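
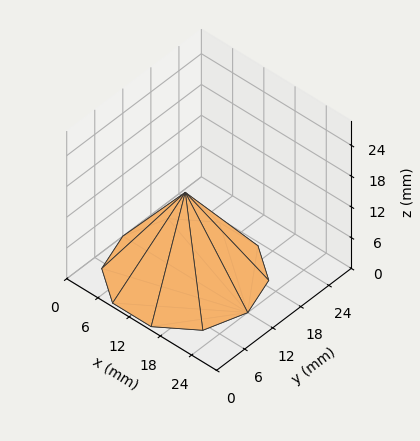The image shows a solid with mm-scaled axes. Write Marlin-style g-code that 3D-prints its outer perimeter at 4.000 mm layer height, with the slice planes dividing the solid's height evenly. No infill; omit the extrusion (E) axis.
Reading the render: the shape is a regular 10-sided pyramid, base circumscribed radius ≈ 12 mm, apex at z ≈ 16 mm (dimensions read to the nearest mm from the axis ticks). For the g-code, the solid's height is divided into equal slices at the stated Δz and each level perimeter traced with G1 moves after a G0 lift.

; perimeter-only toolpath
G21 ; units = mm
G90 ; absolute positioning
G28 ; home
; layer 1
G0 Z4.000
G0 X21.000 Y12.000
G1 X19.281 Y17.290
G1 X14.781 Y20.560
G1 X9.219 Y20.560
G1 X4.719 Y17.290
G1 X3.000 Y12.000
G1 X4.719 Y6.710
G1 X9.219 Y3.440
G1 X14.781 Y3.440
G1 X19.281 Y6.710
G1 X21.000 Y12.000
; layer 2
G0 Z8.000
G0 X18.000 Y12.000
G1 X16.854 Y15.527
G1 X13.854 Y17.706
G1 X10.146 Y17.706
G1 X7.146 Y15.527
G1 X6.000 Y12.000
G1 X7.146 Y8.473
G1 X10.146 Y6.293
G1 X13.854 Y6.293
G1 X16.854 Y8.473
G1 X18.000 Y12.000
; layer 3
G0 Z12.000
G0 X15.000 Y12.000
G1 X14.427 Y13.763
G1 X12.927 Y14.853
G1 X11.073 Y14.853
G1 X9.573 Y13.763
G1 X9.000 Y12.000
G1 X9.573 Y10.237
G1 X11.073 Y9.147
G1 X12.927 Y9.147
G1 X14.427 Y10.237
G1 X15.000 Y12.000
M2 ; end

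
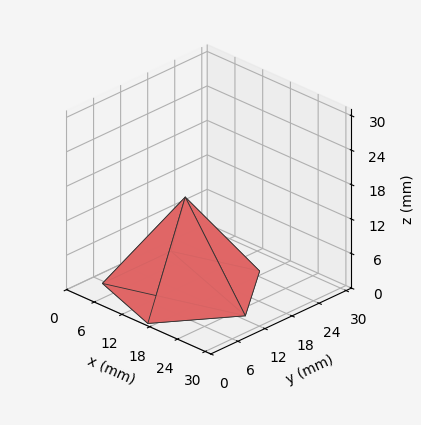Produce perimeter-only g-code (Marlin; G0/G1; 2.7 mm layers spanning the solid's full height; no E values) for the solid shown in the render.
Reading the render: the shape is a regular 5-sided pyramid, base circumscribed radius ≈ 13 mm, apex at z ≈ 16 mm (dimensions read to the nearest mm from the axis ticks). For the g-code, the solid's height is divided into equal slices at the stated Δz and each level perimeter traced with G1 moves after a G0 lift.

; perimeter-only toolpath
G21 ; units = mm
G90 ; absolute positioning
G28 ; home
; layer 1
G0 Z2.7
G0 X23.8 Y13.0
G1 X16.3 Y23.3
G1 X4.2 Y19.3
G1 X4.2 Y6.7
G1 X16.3 Y2.7
G1 X23.8 Y13.0
; layer 2
G0 Z5.3
G0 X21.7 Y13.0
G1 X15.7 Y21.3
G1 X6.0 Y18.1
G1 X6.0 Y7.9
G1 X15.7 Y4.7
G1 X21.7 Y13.0
; layer 3
G0 Z8.0
G0 X19.5 Y13.0
G1 X15.0 Y19.2
G1 X7.8 Y16.8
G1 X7.8 Y9.2
G1 X15.0 Y6.8
G1 X19.5 Y13.0
; layer 4
G0 Z10.7
G0 X17.3 Y13.0
G1 X14.3 Y17.1
G1 X9.5 Y15.5
G1 X9.5 Y10.5
G1 X14.3 Y8.9
G1 X17.3 Y13.0
; layer 5
G0 Z13.3
G0 X15.2 Y13.0
G1 X13.7 Y15.1
G1 X11.2 Y14.3
G1 X11.2 Y11.7
G1 X13.7 Y10.9
G1 X15.2 Y13.0
M2 ; end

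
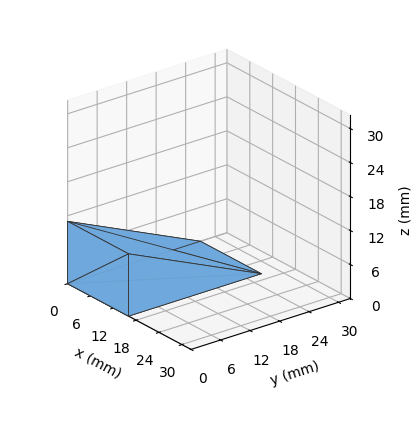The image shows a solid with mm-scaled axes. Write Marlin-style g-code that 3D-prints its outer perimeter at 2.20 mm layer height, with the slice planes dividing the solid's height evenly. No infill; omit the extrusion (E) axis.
Reading the render: the shape is a wedge (ramp): 16 × 27 mm base, rising to 11 mm along the y=0 edge and sloping linearly to z=0 at y=27 (dimensions read to the nearest mm from the axis ticks). For the g-code, the solid's height is divided into equal slices at the stated Δz and each level perimeter traced with G1 moves after a G0 lift.

; perimeter-only toolpath
G21 ; units = mm
G90 ; absolute positioning
G28 ; home
; layer 1
G0 Z2.20
G0 X0.00 Y0.00
G1 X16.00 Y0.00
G1 X16.00 Y21.60
G1 X0.00 Y21.60
G1 X0.00 Y0.00
; layer 2
G0 Z4.40
G0 X0.00 Y0.00
G1 X16.00 Y0.00
G1 X16.00 Y16.20
G1 X0.00 Y16.20
G1 X0.00 Y0.00
; layer 3
G0 Z6.60
G0 X0.00 Y0.00
G1 X16.00 Y0.00
G1 X16.00 Y10.80
G1 X0.00 Y10.80
G1 X0.00 Y0.00
; layer 4
G0 Z8.80
G0 X0.00 Y0.00
G1 X16.00 Y0.00
G1 X16.00 Y5.40
G1 X0.00 Y5.40
G1 X0.00 Y0.00
M2 ; end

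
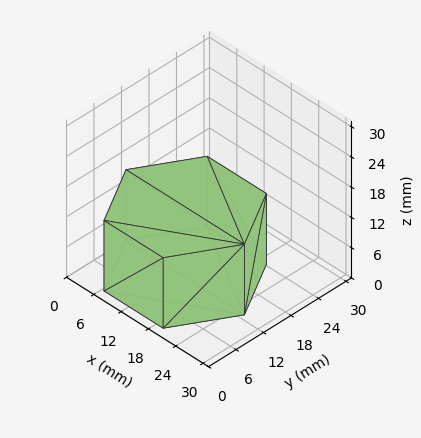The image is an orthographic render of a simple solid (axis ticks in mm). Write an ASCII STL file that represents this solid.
Reading the render: the shape is a regular 6-sided prism (a cylinder approximated with 6 flat sides), circumscribed radius ≈ 13 mm, height ≈ 14 mm (dimensions read to the nearest mm from the axis ticks). For the STL, each face is triangulated and given an outward normal.

solid part
  facet normal 0.0000 0.0000 -1.0000
    outer loop
      vertex 6.50 24.26 0.00
      vertex 19.50 24.26 0.00
      vertex 26.00 13.00 0.00
    endloop
  endfacet
  facet normal 0.0000 0.0000 -1.0000
    outer loop
      vertex 0.00 13.00 0.00
      vertex 6.50 24.26 0.00
      vertex 26.00 13.00 0.00
    endloop
  endfacet
  facet normal 0.0000 0.0000 -1.0000
    outer loop
      vertex 6.50 1.74 0.00
      vertex 0.00 13.00 0.00
      vertex 26.00 13.00 0.00
    endloop
  endfacet
  facet normal 0.0000 0.0000 -1.0000
    outer loop
      vertex 19.50 1.74 0.00
      vertex 6.50 1.74 0.00
      vertex 26.00 13.00 0.00
    endloop
  endfacet
  facet normal 0.0000 0.0000 1.0000
    outer loop
      vertex 26.00 13.00 14.00
      vertex 19.50 24.26 14.00
      vertex 6.50 24.26 14.00
    endloop
  endfacet
  facet normal 0.0000 0.0000 1.0000
    outer loop
      vertex 26.00 13.00 14.00
      vertex 6.50 24.26 14.00
      vertex 0.00 13.00 14.00
    endloop
  endfacet
  facet normal 0.0000 0.0000 1.0000
    outer loop
      vertex 26.00 13.00 14.00
      vertex 0.00 13.00 14.00
      vertex 6.50 1.74 14.00
    endloop
  endfacet
  facet normal 0.0000 0.0000 1.0000
    outer loop
      vertex 26.00 13.00 14.00
      vertex 6.50 1.74 14.00
      vertex 19.50 1.74 14.00
    endloop
  endfacet
  facet normal 0.8661 0.4999 0.0000
    outer loop
      vertex 26.00 13.00 0.00
      vertex 19.50 24.26 0.00
      vertex 19.50 24.26 14.00
    endloop
  endfacet
  facet normal 0.8661 0.4999 0.0000
    outer loop
      vertex 26.00 13.00 0.00
      vertex 19.50 24.26 14.00
      vertex 26.00 13.00 14.00
    endloop
  endfacet
  facet normal 0.0000 1.0000 0.0000
    outer loop
      vertex 19.50 24.26 0.00
      vertex 6.50 24.26 0.00
      vertex 6.50 24.26 14.00
    endloop
  endfacet
  facet normal 0.0000 1.0000 0.0000
    outer loop
      vertex 19.50 24.26 0.00
      vertex 6.50 24.26 14.00
      vertex 19.50 24.26 14.00
    endloop
  endfacet
  facet normal -0.8661 0.4999 0.0000
    outer loop
      vertex 6.50 24.26 0.00
      vertex 0.00 13.00 0.00
      vertex 0.00 13.00 14.00
    endloop
  endfacet
  facet normal -0.8661 0.4999 0.0000
    outer loop
      vertex 6.50 24.26 0.00
      vertex 0.00 13.00 14.00
      vertex 6.50 24.26 14.00
    endloop
  endfacet
  facet normal -0.8661 -0.4999 0.0000
    outer loop
      vertex 0.00 13.00 0.00
      vertex 6.50 1.74 0.00
      vertex 6.50 1.74 14.00
    endloop
  endfacet
  facet normal -0.8661 -0.4999 0.0000
    outer loop
      vertex 0.00 13.00 0.00
      vertex 6.50 1.74 14.00
      vertex 0.00 13.00 14.00
    endloop
  endfacet
  facet normal 0.0000 -1.0000 0.0000
    outer loop
      vertex 6.50 1.74 0.00
      vertex 19.50 1.74 0.00
      vertex 19.50 1.74 14.00
    endloop
  endfacet
  facet normal 0.0000 -1.0000 0.0000
    outer loop
      vertex 6.50 1.74 0.00
      vertex 19.50 1.74 14.00
      vertex 6.50 1.74 14.00
    endloop
  endfacet
  facet normal 0.8661 -0.4999 0.0000
    outer loop
      vertex 19.50 1.74 0.00
      vertex 26.00 13.00 0.00
      vertex 26.00 13.00 14.00
    endloop
  endfacet
  facet normal 0.8661 -0.4999 0.0000
    outer loop
      vertex 19.50 1.74 0.00
      vertex 26.00 13.00 14.00
      vertex 19.50 1.74 14.00
    endloop
  endfacet
endsolid part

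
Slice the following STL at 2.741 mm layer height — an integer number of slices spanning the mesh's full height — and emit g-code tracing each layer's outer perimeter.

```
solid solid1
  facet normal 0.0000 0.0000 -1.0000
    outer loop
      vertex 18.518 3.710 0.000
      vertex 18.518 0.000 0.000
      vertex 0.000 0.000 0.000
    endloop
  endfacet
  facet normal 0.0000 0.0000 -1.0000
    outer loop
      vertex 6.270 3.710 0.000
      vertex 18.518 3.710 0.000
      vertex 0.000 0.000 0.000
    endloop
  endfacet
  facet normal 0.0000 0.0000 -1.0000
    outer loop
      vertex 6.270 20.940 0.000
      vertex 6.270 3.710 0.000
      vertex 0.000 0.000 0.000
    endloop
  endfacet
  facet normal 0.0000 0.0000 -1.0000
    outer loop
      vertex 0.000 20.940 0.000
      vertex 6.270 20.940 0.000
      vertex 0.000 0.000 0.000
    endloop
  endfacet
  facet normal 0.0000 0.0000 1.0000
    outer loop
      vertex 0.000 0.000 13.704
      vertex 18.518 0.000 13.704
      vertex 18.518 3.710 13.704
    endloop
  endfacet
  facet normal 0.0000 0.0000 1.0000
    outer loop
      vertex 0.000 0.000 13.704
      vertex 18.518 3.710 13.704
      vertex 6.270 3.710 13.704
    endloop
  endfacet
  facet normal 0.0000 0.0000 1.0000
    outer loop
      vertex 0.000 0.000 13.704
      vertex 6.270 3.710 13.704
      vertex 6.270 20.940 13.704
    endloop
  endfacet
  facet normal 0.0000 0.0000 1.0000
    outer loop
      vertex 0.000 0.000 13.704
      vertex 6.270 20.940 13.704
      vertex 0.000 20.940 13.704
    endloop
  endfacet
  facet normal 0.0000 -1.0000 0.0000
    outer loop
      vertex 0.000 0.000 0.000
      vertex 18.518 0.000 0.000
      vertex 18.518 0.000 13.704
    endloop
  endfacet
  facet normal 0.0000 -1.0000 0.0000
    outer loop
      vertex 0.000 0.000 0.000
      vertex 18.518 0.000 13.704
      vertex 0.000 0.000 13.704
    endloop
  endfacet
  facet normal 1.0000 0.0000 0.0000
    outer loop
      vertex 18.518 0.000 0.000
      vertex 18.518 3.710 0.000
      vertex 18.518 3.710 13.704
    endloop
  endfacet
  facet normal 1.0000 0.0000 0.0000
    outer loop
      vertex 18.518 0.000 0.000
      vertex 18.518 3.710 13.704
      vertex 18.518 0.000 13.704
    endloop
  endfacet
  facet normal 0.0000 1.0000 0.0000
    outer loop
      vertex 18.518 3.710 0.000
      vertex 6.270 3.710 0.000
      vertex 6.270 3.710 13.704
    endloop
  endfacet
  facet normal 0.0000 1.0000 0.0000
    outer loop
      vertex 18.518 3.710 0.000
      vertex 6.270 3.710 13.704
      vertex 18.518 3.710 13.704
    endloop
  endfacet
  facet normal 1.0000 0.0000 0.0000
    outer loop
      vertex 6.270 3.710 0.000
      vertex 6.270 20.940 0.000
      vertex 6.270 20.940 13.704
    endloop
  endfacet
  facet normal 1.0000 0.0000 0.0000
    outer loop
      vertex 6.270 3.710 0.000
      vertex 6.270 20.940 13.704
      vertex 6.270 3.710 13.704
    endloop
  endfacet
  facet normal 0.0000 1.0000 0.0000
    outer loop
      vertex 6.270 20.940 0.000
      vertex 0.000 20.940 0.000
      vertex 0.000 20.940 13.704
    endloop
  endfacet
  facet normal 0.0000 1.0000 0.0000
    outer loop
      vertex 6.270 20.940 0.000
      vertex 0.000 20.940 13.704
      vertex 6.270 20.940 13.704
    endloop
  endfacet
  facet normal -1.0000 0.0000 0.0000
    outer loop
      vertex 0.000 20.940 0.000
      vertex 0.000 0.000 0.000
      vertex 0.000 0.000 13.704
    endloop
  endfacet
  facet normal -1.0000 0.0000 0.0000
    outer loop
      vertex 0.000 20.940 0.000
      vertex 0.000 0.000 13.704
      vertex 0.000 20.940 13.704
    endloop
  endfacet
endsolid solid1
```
; perimeter-only toolpath
G21 ; units = mm
G90 ; absolute positioning
G28 ; home
; layer 1
G0 Z2.741
G0 X0.000 Y0.000
G1 X18.518 Y0.000
G1 X18.518 Y3.710
G1 X6.270 Y3.710
G1 X6.270 Y20.940
G1 X0.000 Y20.940
G1 X0.000 Y0.000
; layer 2
G0 Z5.482
G0 X0.000 Y0.000
G1 X18.518 Y0.000
G1 X18.518 Y3.710
G1 X6.270 Y3.710
G1 X6.270 Y20.940
G1 X0.000 Y20.940
G1 X0.000 Y0.000
; layer 3
G0 Z8.222
G0 X0.000 Y0.000
G1 X18.518 Y0.000
G1 X18.518 Y3.710
G1 X6.270 Y3.710
G1 X6.270 Y20.940
G1 X0.000 Y20.940
G1 X0.000 Y0.000
; layer 4
G0 Z10.963
G0 X0.000 Y0.000
G1 X18.518 Y0.000
G1 X18.518 Y3.710
G1 X6.270 Y3.710
G1 X6.270 Y20.940
G1 X0.000 Y20.940
G1 X0.000 Y0.000
; layer 5
G0 Z13.704
G0 X0.000 Y0.000
G1 X18.518 Y0.000
G1 X18.518 Y3.710
G1 X6.270 Y3.710
G1 X6.270 Y20.940
G1 X0.000 Y20.940
G1 X0.000 Y0.000
M2 ; end

The solid is an L-shaped prism: outer 18.5 × 20.9 mm, arm thicknesses ≈ 3.71 mm (horizontal) and 6.27 mm (vertical), extruded 13.7 mm in z. Slicing at Δz = 2.741 mm — 5 equal slices spanning the solid's height, so layer i sits at z = i·h/5 — gives 5 non-empty perimeters. Each is a 6-segment closed polygon; G0 lifts to the layer z and rapids to the start vertex, then G1 traces the edges.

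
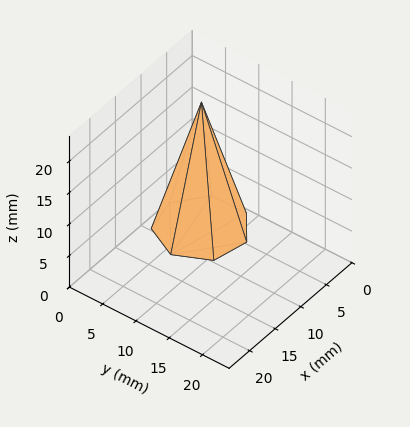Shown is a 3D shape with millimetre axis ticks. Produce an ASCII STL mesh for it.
Reading the render: the shape is a regular 7-sided pyramid, base circumscribed radius ≈ 6 mm, apex at z ≈ 20 mm (dimensions read to the nearest mm from the axis ticks). For the STL, each face is triangulated and given an outward normal.

solid part
  facet normal 0.0000 0.0000 -1.0000
    outer loop
      vertex 4.7 11.8 0.0
      vertex 9.7 10.7 0.0
      vertex 12.0 6.0 0.0
    endloop
  endfacet
  facet normal 0.0000 0.0000 -1.0000
    outer loop
      vertex 0.6 8.6 0.0
      vertex 4.7 11.8 0.0
      vertex 12.0 6.0 0.0
    endloop
  endfacet
  facet normal 0.0000 0.0000 -1.0000
    outer loop
      vertex 0.6 3.4 0.0
      vertex 0.6 8.6 0.0
      vertex 12.0 6.0 0.0
    endloop
  endfacet
  facet normal 0.0000 0.0000 -1.0000
    outer loop
      vertex 4.7 0.2 0.0
      vertex 0.6 3.4 0.0
      vertex 12.0 6.0 0.0
    endloop
  endfacet
  facet normal 0.0000 0.0000 -1.0000
    outer loop
      vertex 9.7 1.3 0.0
      vertex 4.7 0.2 0.0
      vertex 12.0 6.0 0.0
    endloop
  endfacet
  facet normal 0.8673 0.4244 0.2602
    outer loop
      vertex 12.0 6.0 0.0
      vertex 9.7 10.7 0.0
      vertex 6.0 6.0 20.0
    endloop
  endfacet
  facet normal 0.2075 0.9431 0.2600
    outer loop
      vertex 9.7 10.7 0.0
      vertex 4.7 11.8 0.0
      vertex 6.0 6.0 20.0
    endloop
  endfacet
  facet normal -0.5942 0.7613 0.2594
    outer loop
      vertex 4.7 11.8 0.0
      vertex 0.6 8.6 0.0
      vertex 6.0 6.0 20.0
    endloop
  endfacet
  facet normal -0.9654 0.0000 0.2607
    outer loop
      vertex 0.6 8.6 0.0
      vertex 0.6 3.4 0.0
      vertex 6.0 6.0 20.0
    endloop
  endfacet
  facet normal -0.5942 -0.7613 0.2594
    outer loop
      vertex 0.6 3.4 0.0
      vertex 4.7 0.2 0.0
      vertex 6.0 6.0 20.0
    endloop
  endfacet
  facet normal 0.2075 -0.9431 0.2600
    outer loop
      vertex 4.7 0.2 0.0
      vertex 9.7 1.3 0.0
      vertex 6.0 6.0 20.0
    endloop
  endfacet
  facet normal 0.8673 -0.4244 0.2602
    outer loop
      vertex 9.7 1.3 0.0
      vertex 12.0 6.0 0.0
      vertex 6.0 6.0 20.0
    endloop
  endfacet
endsolid part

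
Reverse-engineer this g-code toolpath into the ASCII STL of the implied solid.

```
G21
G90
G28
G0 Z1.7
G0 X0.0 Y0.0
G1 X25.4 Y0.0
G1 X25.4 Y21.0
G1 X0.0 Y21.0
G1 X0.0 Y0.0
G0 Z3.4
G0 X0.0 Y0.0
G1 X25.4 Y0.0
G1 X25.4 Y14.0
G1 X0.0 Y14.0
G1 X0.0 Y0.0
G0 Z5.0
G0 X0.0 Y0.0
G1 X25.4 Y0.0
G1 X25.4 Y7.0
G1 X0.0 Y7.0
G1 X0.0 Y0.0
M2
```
solid part
  facet normal 0.0000 0.0000 -1.0000
    outer loop
      vertex 25.4 28.0 0.0
      vertex 25.4 0.0 0.0
      vertex 0.0 0.0 0.0
    endloop
  endfacet
  facet normal 0.0000 0.0000 -1.0000
    outer loop
      vertex 0.0 28.0 0.0
      vertex 25.4 28.0 0.0
      vertex 0.0 0.0 0.0
    endloop
  endfacet
  facet normal 0.0000 -1.0000 0.0000
    outer loop
      vertex 0.0 0.0 0.0
      vertex 25.4 0.0 0.0
      vertex 25.4 0.0 6.7
    endloop
  endfacet
  facet normal 0.0000 -1.0000 0.0000
    outer loop
      vertex 0.0 0.0 0.0
      vertex 25.4 0.0 6.7
      vertex 0.0 0.0 6.7
    endloop
  endfacet
  facet normal 0.0000 0.2327 0.9725
    outer loop
      vertex 0.0 0.0 6.7
      vertex 25.4 0.0 6.7
      vertex 25.4 28.0 0.0
    endloop
  endfacet
  facet normal 0.0000 0.2327 0.9725
    outer loop
      vertex 0.0 0.0 6.7
      vertex 25.4 28.0 0.0
      vertex 0.0 28.0 0.0
    endloop
  endfacet
  facet normal -1.0000 0.0000 0.0000
    outer loop
      vertex 0.0 0.0 6.7
      vertex 0.0 28.0 0.0
      vertex 0.0 0.0 0.0
    endloop
  endfacet
  facet normal 1.0000 0.0000 0.0000
    outer loop
      vertex 25.4 0.0 0.0
      vertex 25.4 28.0 0.0
      vertex 25.4 0.0 6.7
    endloop
  endfacet
endsolid part

The G0 Z moves step by Δz≈1.7 mm. The G1 loops shrink linearly with z, so the solid tapers from its base footprint up to z≈6.7. Closing with a flat bottom cap and the tapered top and triangulating gives 8 facets — a wedge (ramp): 25.4 × 28 mm base, rising to 6.7 mm along the y=0 edge and sloping linearly to z=0 at y=28.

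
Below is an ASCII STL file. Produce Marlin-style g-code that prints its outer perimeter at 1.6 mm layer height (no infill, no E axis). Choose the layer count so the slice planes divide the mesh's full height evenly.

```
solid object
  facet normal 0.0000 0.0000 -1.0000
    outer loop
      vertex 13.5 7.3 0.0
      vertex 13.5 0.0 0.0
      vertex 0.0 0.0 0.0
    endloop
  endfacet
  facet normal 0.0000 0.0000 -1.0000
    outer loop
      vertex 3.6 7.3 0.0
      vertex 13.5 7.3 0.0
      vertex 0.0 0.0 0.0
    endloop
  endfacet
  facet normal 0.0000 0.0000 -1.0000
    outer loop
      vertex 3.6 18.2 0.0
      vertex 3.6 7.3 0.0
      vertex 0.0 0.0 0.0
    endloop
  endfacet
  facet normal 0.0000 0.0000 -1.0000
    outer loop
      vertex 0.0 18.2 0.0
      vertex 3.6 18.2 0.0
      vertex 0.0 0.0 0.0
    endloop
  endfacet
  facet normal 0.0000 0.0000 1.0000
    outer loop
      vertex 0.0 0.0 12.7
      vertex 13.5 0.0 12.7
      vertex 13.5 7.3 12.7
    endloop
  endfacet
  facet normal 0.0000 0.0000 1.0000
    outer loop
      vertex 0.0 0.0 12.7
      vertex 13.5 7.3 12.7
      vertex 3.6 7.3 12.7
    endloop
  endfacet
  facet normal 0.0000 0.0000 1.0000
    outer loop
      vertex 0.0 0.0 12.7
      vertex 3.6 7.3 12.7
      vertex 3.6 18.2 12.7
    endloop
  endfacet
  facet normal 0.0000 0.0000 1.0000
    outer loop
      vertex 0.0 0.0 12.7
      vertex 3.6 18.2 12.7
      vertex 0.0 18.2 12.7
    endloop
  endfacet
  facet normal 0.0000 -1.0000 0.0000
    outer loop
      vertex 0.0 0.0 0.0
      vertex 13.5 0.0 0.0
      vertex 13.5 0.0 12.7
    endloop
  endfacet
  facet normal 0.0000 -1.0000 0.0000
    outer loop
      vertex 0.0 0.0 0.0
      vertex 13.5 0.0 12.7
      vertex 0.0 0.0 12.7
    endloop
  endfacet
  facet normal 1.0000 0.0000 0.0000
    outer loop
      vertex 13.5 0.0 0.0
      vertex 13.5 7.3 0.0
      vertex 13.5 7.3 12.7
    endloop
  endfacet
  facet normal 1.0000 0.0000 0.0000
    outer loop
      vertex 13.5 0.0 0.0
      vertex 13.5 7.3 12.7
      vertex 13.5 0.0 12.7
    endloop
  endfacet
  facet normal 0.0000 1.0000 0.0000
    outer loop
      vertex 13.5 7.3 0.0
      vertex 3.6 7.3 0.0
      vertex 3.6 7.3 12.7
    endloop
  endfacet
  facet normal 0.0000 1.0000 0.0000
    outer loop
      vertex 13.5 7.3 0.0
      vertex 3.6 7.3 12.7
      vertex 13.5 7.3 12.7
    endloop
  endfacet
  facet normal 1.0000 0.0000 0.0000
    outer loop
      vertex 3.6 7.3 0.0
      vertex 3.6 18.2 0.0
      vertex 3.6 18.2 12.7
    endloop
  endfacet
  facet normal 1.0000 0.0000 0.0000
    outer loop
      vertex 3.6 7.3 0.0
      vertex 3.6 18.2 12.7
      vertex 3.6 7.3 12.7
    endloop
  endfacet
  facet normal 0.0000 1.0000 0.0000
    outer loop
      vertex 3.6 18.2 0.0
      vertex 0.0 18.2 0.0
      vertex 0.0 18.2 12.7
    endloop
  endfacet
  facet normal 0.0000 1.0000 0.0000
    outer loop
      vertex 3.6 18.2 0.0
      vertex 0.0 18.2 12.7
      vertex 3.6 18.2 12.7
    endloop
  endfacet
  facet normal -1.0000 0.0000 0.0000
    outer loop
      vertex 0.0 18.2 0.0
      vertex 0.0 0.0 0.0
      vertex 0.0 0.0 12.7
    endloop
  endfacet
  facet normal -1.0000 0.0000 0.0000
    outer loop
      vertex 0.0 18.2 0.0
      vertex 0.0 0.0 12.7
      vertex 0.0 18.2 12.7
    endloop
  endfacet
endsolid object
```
; perimeter-only toolpath
G21 ; units = mm
G90 ; absolute positioning
G28 ; home
; layer 1
G0 Z1.6
G0 X0.0 Y0.0
G1 X13.5 Y0.0
G1 X13.5 Y7.3
G1 X3.6 Y7.3
G1 X3.6 Y18.2
G1 X0.0 Y18.2
G1 X0.0 Y0.0
; layer 2
G0 Z3.2
G0 X0.0 Y0.0
G1 X13.5 Y0.0
G1 X13.5 Y7.3
G1 X3.6 Y7.3
G1 X3.6 Y18.2
G1 X0.0 Y18.2
G1 X0.0 Y0.0
; layer 3
G0 Z4.8
G0 X0.0 Y0.0
G1 X13.5 Y0.0
G1 X13.5 Y7.3
G1 X3.6 Y7.3
G1 X3.6 Y18.2
G1 X0.0 Y18.2
G1 X0.0 Y0.0
; layer 4
G0 Z6.3
G0 X0.0 Y0.0
G1 X13.5 Y0.0
G1 X13.5 Y7.3
G1 X3.6 Y7.3
G1 X3.6 Y18.2
G1 X0.0 Y18.2
G1 X0.0 Y0.0
; layer 5
G0 Z7.9
G0 X0.0 Y0.0
G1 X13.5 Y0.0
G1 X13.5 Y7.3
G1 X3.6 Y7.3
G1 X3.6 Y18.2
G1 X0.0 Y18.2
G1 X0.0 Y0.0
; layer 6
G0 Z9.5
G0 X0.0 Y0.0
G1 X13.5 Y0.0
G1 X13.5 Y7.3
G1 X3.6 Y7.3
G1 X3.6 Y18.2
G1 X0.0 Y18.2
G1 X0.0 Y0.0
; layer 7
G0 Z11.1
G0 X0.0 Y0.0
G1 X13.5 Y0.0
G1 X13.5 Y7.3
G1 X3.6 Y7.3
G1 X3.6 Y18.2
G1 X0.0 Y18.2
G1 X0.0 Y0.0
; layer 8
G0 Z12.7
G0 X0.0 Y0.0
G1 X13.5 Y0.0
G1 X13.5 Y7.3
G1 X3.6 Y7.3
G1 X3.6 Y18.2
G1 X0.0 Y18.2
G1 X0.0 Y0.0
M2 ; end

The solid is an L-shaped prism: outer 13.5 × 18.2 mm, arm thicknesses ≈ 7.3 mm (horizontal) and 3.6 mm (vertical), extruded 12.7 mm in z. Slicing at Δz = 1.6 mm — 8 equal slices spanning the solid's height, so layer i sits at z = i·h/8 — gives 8 non-empty perimeters. Each is a 6-segment closed polygon; G0 lifts to the layer z and rapids to the start vertex, then G1 traces the edges.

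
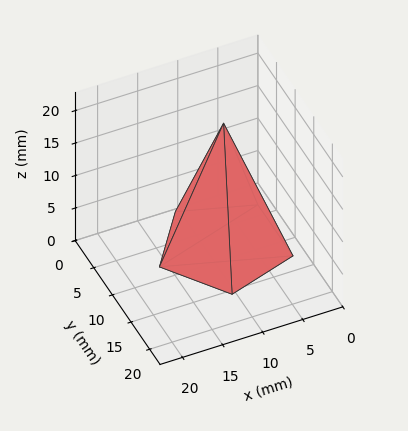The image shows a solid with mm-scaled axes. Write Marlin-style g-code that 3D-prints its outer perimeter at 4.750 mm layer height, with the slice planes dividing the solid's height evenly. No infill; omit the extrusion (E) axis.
Reading the render: the shape is a regular 5-sided pyramid, base circumscribed radius ≈ 8 mm, apex at z ≈ 19 mm (dimensions read to the nearest mm from the axis ticks). For the g-code, the solid's height is divided into equal slices at the stated Δz and each level perimeter traced with G1 moves after a G0 lift.

; perimeter-only toolpath
G21 ; units = mm
G90 ; absolute positioning
G28 ; home
; layer 1
G0 Z4.750
G0 X14.000 Y8.000
G1 X9.854 Y13.706
G1 X3.146 Y11.527
G1 X3.146 Y4.473
G1 X9.854 Y2.294
G1 X14.000 Y8.000
; layer 2
G0 Z9.500
G0 X12.000 Y8.000
G1 X9.236 Y11.804
G1 X4.764 Y10.351
G1 X4.764 Y5.649
G1 X9.236 Y4.196
G1 X12.000 Y8.000
; layer 3
G0 Z14.250
G0 X10.000 Y8.000
G1 X8.618 Y9.902
G1 X6.382 Y9.175
G1 X6.382 Y6.825
G1 X8.618 Y6.098
G1 X10.000 Y8.000
M2 ; end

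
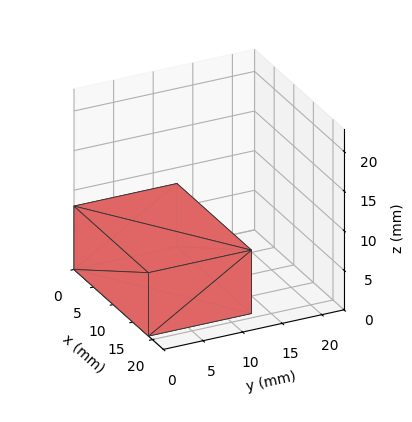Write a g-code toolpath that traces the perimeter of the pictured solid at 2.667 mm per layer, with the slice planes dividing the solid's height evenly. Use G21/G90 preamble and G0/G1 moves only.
Reading the render: the shape is a rectangular box, roughly 19 × 13 mm footprint and 8 mm tall (dimensions read to the nearest mm from the axis ticks). For the g-code, the solid's height is divided into equal slices at the stated Δz and each level perimeter traced with G1 moves after a G0 lift.

; perimeter-only toolpath
G21 ; units = mm
G90 ; absolute positioning
G28 ; home
; layer 1
G0 Z2.667
G0 X0.000 Y0.000
G1 X19.000 Y0.000
G1 X19.000 Y13.000
G1 X0.000 Y13.000
G1 X0.000 Y0.000
; layer 2
G0 Z5.333
G0 X0.000 Y0.000
G1 X19.000 Y0.000
G1 X19.000 Y13.000
G1 X0.000 Y13.000
G1 X0.000 Y0.000
; layer 3
G0 Z8.000
G0 X0.000 Y0.000
G1 X19.000 Y0.000
G1 X19.000 Y13.000
G1 X0.000 Y13.000
G1 X0.000 Y0.000
M2 ; end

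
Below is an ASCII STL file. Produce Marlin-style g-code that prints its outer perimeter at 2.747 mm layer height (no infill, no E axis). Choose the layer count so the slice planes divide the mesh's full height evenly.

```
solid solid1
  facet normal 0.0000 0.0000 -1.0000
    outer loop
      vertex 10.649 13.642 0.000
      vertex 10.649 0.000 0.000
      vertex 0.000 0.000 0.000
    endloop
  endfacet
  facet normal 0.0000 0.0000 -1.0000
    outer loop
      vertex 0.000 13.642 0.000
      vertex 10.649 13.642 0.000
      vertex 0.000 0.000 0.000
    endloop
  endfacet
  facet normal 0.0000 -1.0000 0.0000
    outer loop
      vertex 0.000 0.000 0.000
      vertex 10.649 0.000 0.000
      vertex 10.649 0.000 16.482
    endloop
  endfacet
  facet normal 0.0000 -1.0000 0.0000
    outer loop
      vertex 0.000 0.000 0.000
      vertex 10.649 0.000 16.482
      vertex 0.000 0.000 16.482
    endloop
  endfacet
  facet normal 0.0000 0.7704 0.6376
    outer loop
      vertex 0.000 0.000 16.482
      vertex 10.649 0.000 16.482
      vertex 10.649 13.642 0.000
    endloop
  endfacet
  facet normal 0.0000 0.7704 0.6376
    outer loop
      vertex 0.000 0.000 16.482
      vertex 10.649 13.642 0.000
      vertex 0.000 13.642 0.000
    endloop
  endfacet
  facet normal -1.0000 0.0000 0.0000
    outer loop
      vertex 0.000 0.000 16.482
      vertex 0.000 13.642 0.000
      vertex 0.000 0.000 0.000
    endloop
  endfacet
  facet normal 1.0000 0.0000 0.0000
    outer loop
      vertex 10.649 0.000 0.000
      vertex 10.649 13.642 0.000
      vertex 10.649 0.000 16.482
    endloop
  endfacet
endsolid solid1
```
; perimeter-only toolpath
G21 ; units = mm
G90 ; absolute positioning
G28 ; home
; layer 1
G0 Z2.747
G0 X0.000 Y0.000
G1 X10.649 Y0.000
G1 X10.649 Y11.368
G1 X0.000 Y11.368
G1 X0.000 Y0.000
; layer 2
G0 Z5.494
G0 X0.000 Y0.000
G1 X10.649 Y0.000
G1 X10.649 Y9.095
G1 X0.000 Y9.095
G1 X0.000 Y0.000
; layer 3
G0 Z8.241
G0 X0.000 Y0.000
G1 X10.649 Y0.000
G1 X10.649 Y6.821
G1 X0.000 Y6.821
G1 X0.000 Y0.000
; layer 4
G0 Z10.988
G0 X0.000 Y0.000
G1 X10.649 Y0.000
G1 X10.649 Y4.547
G1 X0.000 Y4.547
G1 X0.000 Y0.000
; layer 5
G0 Z13.735
G0 X0.000 Y0.000
G1 X10.649 Y0.000
G1 X10.649 Y2.274
G1 X0.000 Y2.274
G1 X0.000 Y0.000
M2 ; end

The solid is a wedge (ramp): 10.6 × 13.6 mm base, rising to 16.5 mm along the y=0 edge and sloping linearly to z=0 at y=13.6. Slicing at Δz = 2.747 mm — 6 equal slices spanning the solid's height, so layer i sits at z = i·h/6 — gives 5 non-empty perimeters. Each is a 4-segment closed polygon; G0 lifts to the layer z and rapids to the start vertex, then G1 traces the edges. The cross-section shrinks linearly with z (the slice at the apex is degenerate and omitted).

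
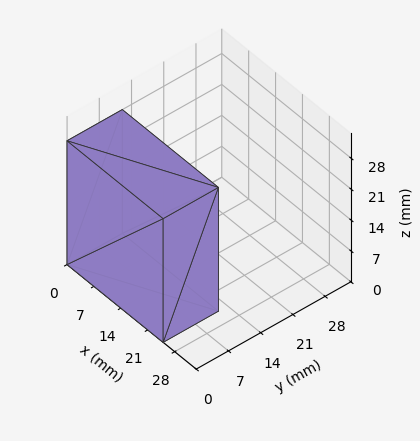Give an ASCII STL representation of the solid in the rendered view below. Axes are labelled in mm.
Reading the render: the shape is a rectangular box, roughly 25 × 12 mm footprint and 28 mm tall (dimensions read to the nearest mm from the axis ticks). For the STL, each face is triangulated and given an outward normal.

solid part
  facet normal 0.0000 0.0000 -1.0000
    outer loop
      vertex 25.0 12.0 0.0
      vertex 25.0 0.0 0.0
      vertex 0.0 0.0 0.0
    endloop
  endfacet
  facet normal 0.0000 0.0000 -1.0000
    outer loop
      vertex 0.0 12.0 0.0
      vertex 25.0 12.0 0.0
      vertex 0.0 0.0 0.0
    endloop
  endfacet
  facet normal 0.0000 0.0000 1.0000
    outer loop
      vertex 0.0 0.0 28.0
      vertex 25.0 0.0 28.0
      vertex 25.0 12.0 28.0
    endloop
  endfacet
  facet normal 0.0000 0.0000 1.0000
    outer loop
      vertex 0.0 0.0 28.0
      vertex 25.0 12.0 28.0
      vertex 0.0 12.0 28.0
    endloop
  endfacet
  facet normal 0.0000 -1.0000 0.0000
    outer loop
      vertex 0.0 0.0 0.0
      vertex 25.0 0.0 0.0
      vertex 25.0 0.0 28.0
    endloop
  endfacet
  facet normal 0.0000 -1.0000 0.0000
    outer loop
      vertex 0.0 0.0 0.0
      vertex 25.0 0.0 28.0
      vertex 0.0 0.0 28.0
    endloop
  endfacet
  facet normal 0.0000 1.0000 0.0000
    outer loop
      vertex 25.0 12.0 28.0
      vertex 25.0 12.0 0.0
      vertex 0.0 12.0 0.0
    endloop
  endfacet
  facet normal 0.0000 1.0000 0.0000
    outer loop
      vertex 0.0 12.0 28.0
      vertex 25.0 12.0 28.0
      vertex 0.0 12.0 0.0
    endloop
  endfacet
  facet normal -1.0000 0.0000 0.0000
    outer loop
      vertex 0.0 12.0 28.0
      vertex 0.0 12.0 0.0
      vertex 0.0 0.0 0.0
    endloop
  endfacet
  facet normal -1.0000 0.0000 0.0000
    outer loop
      vertex 0.0 0.0 28.0
      vertex 0.0 12.0 28.0
      vertex 0.0 0.0 0.0
    endloop
  endfacet
  facet normal 1.0000 0.0000 0.0000
    outer loop
      vertex 25.0 0.0 0.0
      vertex 25.0 12.0 0.0
      vertex 25.0 12.0 28.0
    endloop
  endfacet
  facet normal 1.0000 0.0000 0.0000
    outer loop
      vertex 25.0 0.0 0.0
      vertex 25.0 12.0 28.0
      vertex 25.0 0.0 28.0
    endloop
  endfacet
endsolid part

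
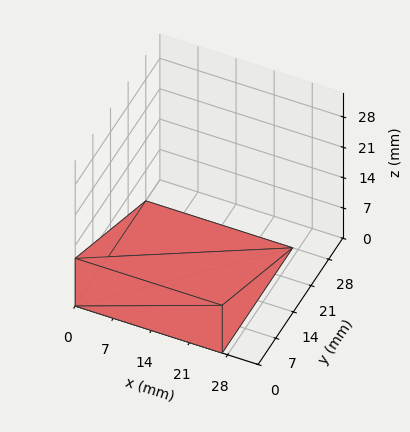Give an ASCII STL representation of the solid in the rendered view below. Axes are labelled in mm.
Reading the render: the shape is a wedge (ramp): 27 × 28 mm base, rising to 11 mm along the y=0 edge and sloping linearly to z=0 at y=28 (dimensions read to the nearest mm from the axis ticks). For the STL, each face is triangulated and given an outward normal.

solid part
  facet normal 0.0000 0.0000 -1.0000
    outer loop
      vertex 27.000 28.000 0.000
      vertex 27.000 0.000 0.000
      vertex 0.000 0.000 0.000
    endloop
  endfacet
  facet normal 0.0000 0.0000 -1.0000
    outer loop
      vertex 0.000 28.000 0.000
      vertex 27.000 28.000 0.000
      vertex 0.000 0.000 0.000
    endloop
  endfacet
  facet normal 0.0000 -1.0000 0.0000
    outer loop
      vertex 0.000 0.000 0.000
      vertex 27.000 0.000 0.000
      vertex 27.000 0.000 11.000
    endloop
  endfacet
  facet normal 0.0000 -1.0000 0.0000
    outer loop
      vertex 0.000 0.000 0.000
      vertex 27.000 0.000 11.000
      vertex 0.000 0.000 11.000
    endloop
  endfacet
  facet normal 0.0000 0.3657 0.9308
    outer loop
      vertex 0.000 0.000 11.000
      vertex 27.000 0.000 11.000
      vertex 27.000 28.000 0.000
    endloop
  endfacet
  facet normal 0.0000 0.3657 0.9308
    outer loop
      vertex 0.000 0.000 11.000
      vertex 27.000 28.000 0.000
      vertex 0.000 28.000 0.000
    endloop
  endfacet
  facet normal -1.0000 0.0000 0.0000
    outer loop
      vertex 0.000 0.000 11.000
      vertex 0.000 28.000 0.000
      vertex 0.000 0.000 0.000
    endloop
  endfacet
  facet normal 1.0000 0.0000 0.0000
    outer loop
      vertex 27.000 0.000 0.000
      vertex 27.000 28.000 0.000
      vertex 27.000 0.000 11.000
    endloop
  endfacet
endsolid part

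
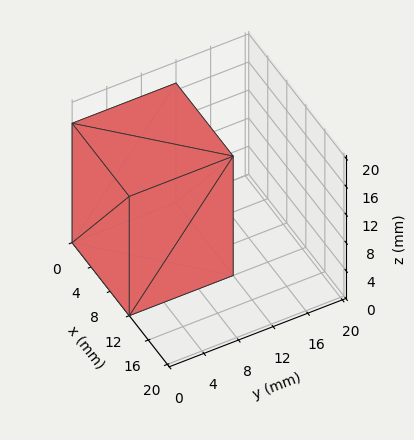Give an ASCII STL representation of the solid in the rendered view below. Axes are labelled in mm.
Reading the render: the shape is a rectangular box, roughly 12 × 12 mm footprint and 17 mm tall (dimensions read to the nearest mm from the axis ticks). For the STL, each face is triangulated and given an outward normal.

solid part
  facet normal 0.0000 0.0000 -1.0000
    outer loop
      vertex 12.0 12.0 0.0
      vertex 12.0 0.0 0.0
      vertex 0.0 0.0 0.0
    endloop
  endfacet
  facet normal 0.0000 0.0000 -1.0000
    outer loop
      vertex 0.0 12.0 0.0
      vertex 12.0 12.0 0.0
      vertex 0.0 0.0 0.0
    endloop
  endfacet
  facet normal 0.0000 0.0000 1.0000
    outer loop
      vertex 0.0 0.0 17.0
      vertex 12.0 0.0 17.0
      vertex 12.0 12.0 17.0
    endloop
  endfacet
  facet normal 0.0000 0.0000 1.0000
    outer loop
      vertex 0.0 0.0 17.0
      vertex 12.0 12.0 17.0
      vertex 0.0 12.0 17.0
    endloop
  endfacet
  facet normal 0.0000 -1.0000 0.0000
    outer loop
      vertex 0.0 0.0 0.0
      vertex 12.0 0.0 0.0
      vertex 12.0 0.0 17.0
    endloop
  endfacet
  facet normal 0.0000 -1.0000 0.0000
    outer loop
      vertex 0.0 0.0 0.0
      vertex 12.0 0.0 17.0
      vertex 0.0 0.0 17.0
    endloop
  endfacet
  facet normal 0.0000 1.0000 0.0000
    outer loop
      vertex 12.0 12.0 17.0
      vertex 12.0 12.0 0.0
      vertex 0.0 12.0 0.0
    endloop
  endfacet
  facet normal 0.0000 1.0000 0.0000
    outer loop
      vertex 0.0 12.0 17.0
      vertex 12.0 12.0 17.0
      vertex 0.0 12.0 0.0
    endloop
  endfacet
  facet normal -1.0000 0.0000 0.0000
    outer loop
      vertex 0.0 12.0 17.0
      vertex 0.0 12.0 0.0
      vertex 0.0 0.0 0.0
    endloop
  endfacet
  facet normal -1.0000 0.0000 0.0000
    outer loop
      vertex 0.0 0.0 17.0
      vertex 0.0 12.0 17.0
      vertex 0.0 0.0 0.0
    endloop
  endfacet
  facet normal 1.0000 0.0000 0.0000
    outer loop
      vertex 12.0 0.0 0.0
      vertex 12.0 12.0 0.0
      vertex 12.0 12.0 17.0
    endloop
  endfacet
  facet normal 1.0000 0.0000 0.0000
    outer loop
      vertex 12.0 0.0 0.0
      vertex 12.0 12.0 17.0
      vertex 12.0 0.0 17.0
    endloop
  endfacet
endsolid part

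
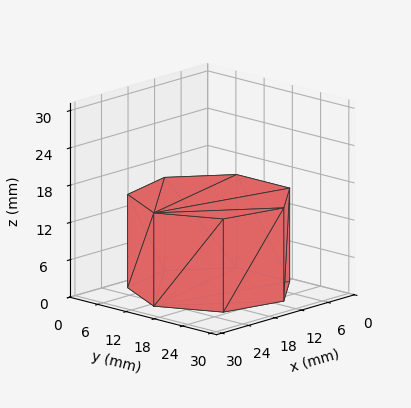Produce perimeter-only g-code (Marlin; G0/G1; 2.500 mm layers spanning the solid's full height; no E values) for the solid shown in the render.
Reading the render: the shape is a regular 7-sided prism (a cylinder approximated with 7 flat sides), circumscribed radius ≈ 13 mm, height ≈ 15 mm (dimensions read to the nearest mm from the axis ticks). For the g-code, the solid's height is divided into equal slices at the stated Δz and each level perimeter traced with G1 moves after a G0 lift.

; perimeter-only toolpath
G21 ; units = mm
G90 ; absolute positioning
G28 ; home
; layer 1
G0 Z2.500
G0 X26.000 Y13.000
G1 X21.105 Y23.164
G1 X10.107 Y25.674
G1 X1.287 Y18.640
G1 X1.287 Y7.360
G1 X10.107 Y0.326
G1 X21.105 Y2.836
G1 X26.000 Y13.000
; layer 2
G0 Z5.000
G0 X26.000 Y13.000
G1 X21.105 Y23.164
G1 X10.107 Y25.674
G1 X1.287 Y18.640
G1 X1.287 Y7.360
G1 X10.107 Y0.326
G1 X21.105 Y2.836
G1 X26.000 Y13.000
; layer 3
G0 Z7.500
G0 X26.000 Y13.000
G1 X21.105 Y23.164
G1 X10.107 Y25.674
G1 X1.287 Y18.640
G1 X1.287 Y7.360
G1 X10.107 Y0.326
G1 X21.105 Y2.836
G1 X26.000 Y13.000
; layer 4
G0 Z10.000
G0 X26.000 Y13.000
G1 X21.105 Y23.164
G1 X10.107 Y25.674
G1 X1.287 Y18.640
G1 X1.287 Y7.360
G1 X10.107 Y0.326
G1 X21.105 Y2.836
G1 X26.000 Y13.000
; layer 5
G0 Z12.500
G0 X26.000 Y13.000
G1 X21.105 Y23.164
G1 X10.107 Y25.674
G1 X1.287 Y18.640
G1 X1.287 Y7.360
G1 X10.107 Y0.326
G1 X21.105 Y2.836
G1 X26.000 Y13.000
; layer 6
G0 Z15.000
G0 X26.000 Y13.000
G1 X21.105 Y23.164
G1 X10.107 Y25.674
G1 X1.287 Y18.640
G1 X1.287 Y7.360
G1 X10.107 Y0.326
G1 X21.105 Y2.836
G1 X26.000 Y13.000
M2 ; end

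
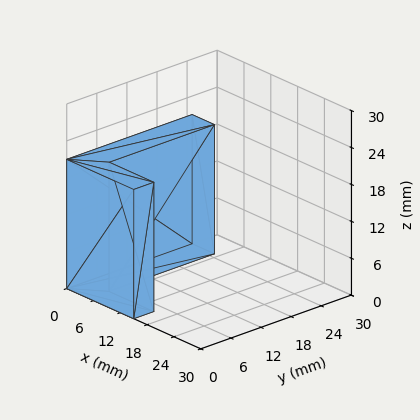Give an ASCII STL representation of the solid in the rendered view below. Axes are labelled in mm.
Reading the render: the shape is an L-shaped prism: outer 15 × 25 mm, arm thicknesses ≈ 4 mm (horizontal) and 5 mm (vertical), extruded 21 mm in z (dimensions read to the nearest mm from the axis ticks). For the STL, each face is triangulated and given an outward normal.

solid part
  facet normal 0.0000 0.0000 -1.0000
    outer loop
      vertex 15.00 4.00 0.00
      vertex 15.00 0.00 0.00
      vertex 0.00 0.00 0.00
    endloop
  endfacet
  facet normal 0.0000 0.0000 -1.0000
    outer loop
      vertex 5.00 4.00 0.00
      vertex 15.00 4.00 0.00
      vertex 0.00 0.00 0.00
    endloop
  endfacet
  facet normal 0.0000 0.0000 -1.0000
    outer loop
      vertex 5.00 25.00 0.00
      vertex 5.00 4.00 0.00
      vertex 0.00 0.00 0.00
    endloop
  endfacet
  facet normal 0.0000 0.0000 -1.0000
    outer loop
      vertex 0.00 25.00 0.00
      vertex 5.00 25.00 0.00
      vertex 0.00 0.00 0.00
    endloop
  endfacet
  facet normal 0.0000 0.0000 1.0000
    outer loop
      vertex 0.00 0.00 21.00
      vertex 15.00 0.00 21.00
      vertex 15.00 4.00 21.00
    endloop
  endfacet
  facet normal 0.0000 0.0000 1.0000
    outer loop
      vertex 0.00 0.00 21.00
      vertex 15.00 4.00 21.00
      vertex 5.00 4.00 21.00
    endloop
  endfacet
  facet normal 0.0000 0.0000 1.0000
    outer loop
      vertex 0.00 0.00 21.00
      vertex 5.00 4.00 21.00
      vertex 5.00 25.00 21.00
    endloop
  endfacet
  facet normal 0.0000 0.0000 1.0000
    outer loop
      vertex 0.00 0.00 21.00
      vertex 5.00 25.00 21.00
      vertex 0.00 25.00 21.00
    endloop
  endfacet
  facet normal 0.0000 -1.0000 0.0000
    outer loop
      vertex 0.00 0.00 0.00
      vertex 15.00 0.00 0.00
      vertex 15.00 0.00 21.00
    endloop
  endfacet
  facet normal 0.0000 -1.0000 0.0000
    outer loop
      vertex 0.00 0.00 0.00
      vertex 15.00 0.00 21.00
      vertex 0.00 0.00 21.00
    endloop
  endfacet
  facet normal 1.0000 0.0000 0.0000
    outer loop
      vertex 15.00 0.00 0.00
      vertex 15.00 4.00 0.00
      vertex 15.00 4.00 21.00
    endloop
  endfacet
  facet normal 1.0000 0.0000 0.0000
    outer loop
      vertex 15.00 0.00 0.00
      vertex 15.00 4.00 21.00
      vertex 15.00 0.00 21.00
    endloop
  endfacet
  facet normal 0.0000 1.0000 0.0000
    outer loop
      vertex 15.00 4.00 0.00
      vertex 5.00 4.00 0.00
      vertex 5.00 4.00 21.00
    endloop
  endfacet
  facet normal 0.0000 1.0000 0.0000
    outer loop
      vertex 15.00 4.00 0.00
      vertex 5.00 4.00 21.00
      vertex 15.00 4.00 21.00
    endloop
  endfacet
  facet normal 1.0000 0.0000 0.0000
    outer loop
      vertex 5.00 4.00 0.00
      vertex 5.00 25.00 0.00
      vertex 5.00 25.00 21.00
    endloop
  endfacet
  facet normal 1.0000 0.0000 0.0000
    outer loop
      vertex 5.00 4.00 0.00
      vertex 5.00 25.00 21.00
      vertex 5.00 4.00 21.00
    endloop
  endfacet
  facet normal 0.0000 1.0000 0.0000
    outer loop
      vertex 5.00 25.00 0.00
      vertex 0.00 25.00 0.00
      vertex 0.00 25.00 21.00
    endloop
  endfacet
  facet normal 0.0000 1.0000 0.0000
    outer loop
      vertex 5.00 25.00 0.00
      vertex 0.00 25.00 21.00
      vertex 5.00 25.00 21.00
    endloop
  endfacet
  facet normal -1.0000 0.0000 0.0000
    outer loop
      vertex 0.00 25.00 0.00
      vertex 0.00 0.00 0.00
      vertex 0.00 0.00 21.00
    endloop
  endfacet
  facet normal -1.0000 0.0000 0.0000
    outer loop
      vertex 0.00 25.00 0.00
      vertex 0.00 0.00 21.00
      vertex 0.00 25.00 21.00
    endloop
  endfacet
endsolid part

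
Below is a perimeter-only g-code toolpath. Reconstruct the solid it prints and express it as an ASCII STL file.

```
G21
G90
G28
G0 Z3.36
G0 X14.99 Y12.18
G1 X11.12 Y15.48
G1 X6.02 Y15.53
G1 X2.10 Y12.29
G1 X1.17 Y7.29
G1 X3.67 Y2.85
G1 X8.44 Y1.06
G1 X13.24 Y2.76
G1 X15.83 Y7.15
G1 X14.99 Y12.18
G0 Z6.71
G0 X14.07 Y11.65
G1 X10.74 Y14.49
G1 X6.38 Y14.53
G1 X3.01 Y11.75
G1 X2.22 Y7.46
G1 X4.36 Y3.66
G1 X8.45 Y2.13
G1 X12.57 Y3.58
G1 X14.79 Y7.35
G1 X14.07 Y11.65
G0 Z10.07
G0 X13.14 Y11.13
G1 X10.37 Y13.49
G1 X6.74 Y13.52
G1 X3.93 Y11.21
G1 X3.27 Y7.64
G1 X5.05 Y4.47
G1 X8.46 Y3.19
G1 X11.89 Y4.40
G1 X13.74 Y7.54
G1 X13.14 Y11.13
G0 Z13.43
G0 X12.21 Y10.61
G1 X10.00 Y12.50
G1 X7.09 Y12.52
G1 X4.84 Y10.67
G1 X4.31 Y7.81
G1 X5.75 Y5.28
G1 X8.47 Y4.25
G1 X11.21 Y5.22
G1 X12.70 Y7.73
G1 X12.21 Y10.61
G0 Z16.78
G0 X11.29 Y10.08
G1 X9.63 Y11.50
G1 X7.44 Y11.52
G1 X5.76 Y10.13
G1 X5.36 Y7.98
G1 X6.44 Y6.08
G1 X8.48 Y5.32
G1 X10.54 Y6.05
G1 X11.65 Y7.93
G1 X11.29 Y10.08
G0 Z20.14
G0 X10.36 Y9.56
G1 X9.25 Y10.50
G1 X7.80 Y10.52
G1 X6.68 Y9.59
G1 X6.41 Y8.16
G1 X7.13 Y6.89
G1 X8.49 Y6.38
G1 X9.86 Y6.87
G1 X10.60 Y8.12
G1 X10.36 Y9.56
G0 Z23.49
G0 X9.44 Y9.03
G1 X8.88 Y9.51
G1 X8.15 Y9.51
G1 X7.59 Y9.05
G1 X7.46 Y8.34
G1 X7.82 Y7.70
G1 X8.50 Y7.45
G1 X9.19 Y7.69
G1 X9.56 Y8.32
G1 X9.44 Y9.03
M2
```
solid part
  facet normal 0.0000 0.0000 -1.0000
    outer loop
      vertex 5.67 16.53 0.00
      vertex 11.49 16.48 0.00
      vertex 15.92 12.70 0.00
    endloop
  endfacet
  facet normal 0.0000 0.0000 -1.0000
    outer loop
      vertex 1.18 12.83 0.00
      vertex 5.67 16.53 0.00
      vertex 15.92 12.70 0.00
    endloop
  endfacet
  facet normal 0.0000 0.0000 -1.0000
    outer loop
      vertex 0.12 7.11 0.00
      vertex 1.18 12.83 0.00
      vertex 15.92 12.70 0.00
    endloop
  endfacet
  facet normal 0.0000 0.0000 -1.0000
    outer loop
      vertex 2.98 2.04 0.00
      vertex 0.12 7.11 0.00
      vertex 15.92 12.70 0.00
    endloop
  endfacet
  facet normal 0.0000 0.0000 -1.0000
    outer loop
      vertex 8.43 0.00 0.00
      vertex 2.98 2.04 0.00
      vertex 15.92 12.70 0.00
    endloop
  endfacet
  facet normal 0.0000 0.0000 -1.0000
    outer loop
      vertex 13.92 1.94 0.00
      vertex 8.43 0.00 0.00
      vertex 15.92 12.70 0.00
    endloop
  endfacet
  facet normal 0.0000 0.0000 -1.0000
    outer loop
      vertex 16.88 6.96 0.00
      vertex 13.92 1.94 0.00
      vertex 15.92 12.70 0.00
    endloop
  endfacet
  facet normal 0.6221 0.7291 0.2855
    outer loop
      vertex 15.92 12.70 0.00
      vertex 11.49 16.48 0.00
      vertex 8.51 8.51 26.85
    endloop
  endfacet
  facet normal 0.0082 0.9584 0.2854
    outer loop
      vertex 11.49 16.48 0.00
      vertex 5.67 16.53 0.00
      vertex 8.51 8.51 26.85
    endloop
  endfacet
  facet normal -0.6095 0.7396 0.2854
    outer loop
      vertex 5.67 16.53 0.00
      vertex 1.18 12.83 0.00
      vertex 8.51 8.51 26.85
    endloop
  endfacet
  facet normal -0.9424 0.1746 0.2854
    outer loop
      vertex 1.18 12.83 0.00
      vertex 0.12 7.11 0.00
      vertex 8.51 8.51 26.85
    endloop
  endfacet
  facet normal -0.8348 -0.4709 0.2854
    outer loop
      vertex 0.12 7.11 0.00
      vertex 2.98 2.04 0.00
      vertex 8.51 8.51 26.85
    endloop
  endfacet
  facet normal -0.3360 -0.8976 0.2855
    outer loop
      vertex 2.98 2.04 0.00
      vertex 8.43 0.00 0.00
      vertex 8.51 8.51 26.85
    endloop
  endfacet
  facet normal 0.3193 -0.9036 0.2855
    outer loop
      vertex 8.43 0.00 0.00
      vertex 13.92 1.94 0.00
      vertex 8.51 8.51 26.85
    endloop
  endfacet
  facet normal 0.8256 -0.4868 0.2855
    outer loop
      vertex 13.92 1.94 0.00
      vertex 16.88 6.96 0.00
      vertex 8.51 8.51 26.85
    endloop
  endfacet
  facet normal 0.9452 0.1581 0.2855
    outer loop
      vertex 16.88 6.96 0.00
      vertex 15.92 12.70 0.00
      vertex 8.51 8.51 26.85
    endloop
  endfacet
endsolid part

The G0 Z moves step by Δz≈3.36 mm. The G1 loops shrink linearly with z, so the solid tapers from its base footprint up to z≈26.9. Closing with a flat bottom cap and the tapered top and triangulating gives 16 facets — a regular 9-sided pyramid, base circumscribed radius ≈ 8.51 mm, apex at z ≈ 26.9 mm.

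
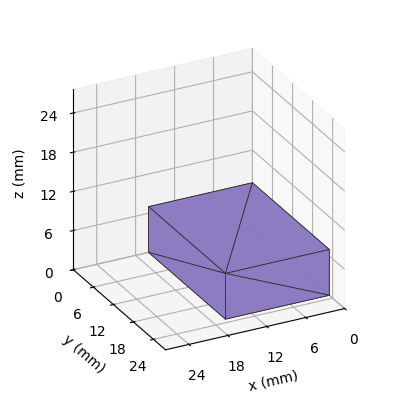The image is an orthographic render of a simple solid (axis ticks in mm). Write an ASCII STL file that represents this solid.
Reading the render: the shape is a rectangular box, roughly 16 × 23 mm footprint and 7 mm tall (dimensions read to the nearest mm from the axis ticks). For the STL, each face is triangulated and given an outward normal.

solid part
  facet normal 0.0000 0.0000 -1.0000
    outer loop
      vertex 16.00 23.00 0.00
      vertex 16.00 0.00 0.00
      vertex 0.00 0.00 0.00
    endloop
  endfacet
  facet normal 0.0000 0.0000 -1.0000
    outer loop
      vertex 0.00 23.00 0.00
      vertex 16.00 23.00 0.00
      vertex 0.00 0.00 0.00
    endloop
  endfacet
  facet normal 0.0000 0.0000 1.0000
    outer loop
      vertex 0.00 0.00 7.00
      vertex 16.00 0.00 7.00
      vertex 16.00 23.00 7.00
    endloop
  endfacet
  facet normal 0.0000 0.0000 1.0000
    outer loop
      vertex 0.00 0.00 7.00
      vertex 16.00 23.00 7.00
      vertex 0.00 23.00 7.00
    endloop
  endfacet
  facet normal 0.0000 -1.0000 0.0000
    outer loop
      vertex 0.00 0.00 0.00
      vertex 16.00 0.00 0.00
      vertex 16.00 0.00 7.00
    endloop
  endfacet
  facet normal 0.0000 -1.0000 0.0000
    outer loop
      vertex 0.00 0.00 0.00
      vertex 16.00 0.00 7.00
      vertex 0.00 0.00 7.00
    endloop
  endfacet
  facet normal 0.0000 1.0000 0.0000
    outer loop
      vertex 16.00 23.00 7.00
      vertex 16.00 23.00 0.00
      vertex 0.00 23.00 0.00
    endloop
  endfacet
  facet normal 0.0000 1.0000 0.0000
    outer loop
      vertex 0.00 23.00 7.00
      vertex 16.00 23.00 7.00
      vertex 0.00 23.00 0.00
    endloop
  endfacet
  facet normal -1.0000 0.0000 0.0000
    outer loop
      vertex 0.00 23.00 7.00
      vertex 0.00 23.00 0.00
      vertex 0.00 0.00 0.00
    endloop
  endfacet
  facet normal -1.0000 0.0000 0.0000
    outer loop
      vertex 0.00 0.00 7.00
      vertex 0.00 23.00 7.00
      vertex 0.00 0.00 0.00
    endloop
  endfacet
  facet normal 1.0000 0.0000 0.0000
    outer loop
      vertex 16.00 0.00 0.00
      vertex 16.00 23.00 0.00
      vertex 16.00 23.00 7.00
    endloop
  endfacet
  facet normal 1.0000 0.0000 0.0000
    outer loop
      vertex 16.00 0.00 0.00
      vertex 16.00 23.00 7.00
      vertex 16.00 0.00 7.00
    endloop
  endfacet
endsolid part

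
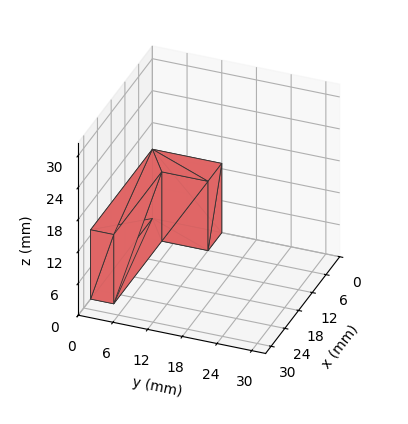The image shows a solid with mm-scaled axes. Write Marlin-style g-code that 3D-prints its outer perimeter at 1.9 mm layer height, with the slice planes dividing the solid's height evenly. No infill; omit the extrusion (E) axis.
Reading the render: the shape is an L-shaped prism: outer 27 × 12 mm, arm thicknesses ≈ 4 mm (horizontal) and 6 mm (vertical), extruded 13 mm in z (dimensions read to the nearest mm from the axis ticks). For the g-code, the solid's height is divided into equal slices at the stated Δz and each level perimeter traced with G1 moves after a G0 lift.

; perimeter-only toolpath
G21 ; units = mm
G90 ; absolute positioning
G28 ; home
; layer 1
G0 Z1.9
G0 X0.0 Y0.0
G1 X27.0 Y0.0
G1 X27.0 Y4.0
G1 X6.0 Y4.0
G1 X6.0 Y12.0
G1 X0.0 Y12.0
G1 X0.0 Y0.0
; layer 2
G0 Z3.7
G0 X0.0 Y0.0
G1 X27.0 Y0.0
G1 X27.0 Y4.0
G1 X6.0 Y4.0
G1 X6.0 Y12.0
G1 X0.0 Y12.0
G1 X0.0 Y0.0
; layer 3
G0 Z5.6
G0 X0.0 Y0.0
G1 X27.0 Y0.0
G1 X27.0 Y4.0
G1 X6.0 Y4.0
G1 X6.0 Y12.0
G1 X0.0 Y12.0
G1 X0.0 Y0.0
; layer 4
G0 Z7.4
G0 X0.0 Y0.0
G1 X27.0 Y0.0
G1 X27.0 Y4.0
G1 X6.0 Y4.0
G1 X6.0 Y12.0
G1 X0.0 Y12.0
G1 X0.0 Y0.0
; layer 5
G0 Z9.3
G0 X0.0 Y0.0
G1 X27.0 Y0.0
G1 X27.0 Y4.0
G1 X6.0 Y4.0
G1 X6.0 Y12.0
G1 X0.0 Y12.0
G1 X0.0 Y0.0
; layer 6
G0 Z11.1
G0 X0.0 Y0.0
G1 X27.0 Y0.0
G1 X27.0 Y4.0
G1 X6.0 Y4.0
G1 X6.0 Y12.0
G1 X0.0 Y12.0
G1 X0.0 Y0.0
; layer 7
G0 Z13.0
G0 X0.0 Y0.0
G1 X27.0 Y0.0
G1 X27.0 Y4.0
G1 X6.0 Y4.0
G1 X6.0 Y12.0
G1 X0.0 Y12.0
G1 X0.0 Y0.0
M2 ; end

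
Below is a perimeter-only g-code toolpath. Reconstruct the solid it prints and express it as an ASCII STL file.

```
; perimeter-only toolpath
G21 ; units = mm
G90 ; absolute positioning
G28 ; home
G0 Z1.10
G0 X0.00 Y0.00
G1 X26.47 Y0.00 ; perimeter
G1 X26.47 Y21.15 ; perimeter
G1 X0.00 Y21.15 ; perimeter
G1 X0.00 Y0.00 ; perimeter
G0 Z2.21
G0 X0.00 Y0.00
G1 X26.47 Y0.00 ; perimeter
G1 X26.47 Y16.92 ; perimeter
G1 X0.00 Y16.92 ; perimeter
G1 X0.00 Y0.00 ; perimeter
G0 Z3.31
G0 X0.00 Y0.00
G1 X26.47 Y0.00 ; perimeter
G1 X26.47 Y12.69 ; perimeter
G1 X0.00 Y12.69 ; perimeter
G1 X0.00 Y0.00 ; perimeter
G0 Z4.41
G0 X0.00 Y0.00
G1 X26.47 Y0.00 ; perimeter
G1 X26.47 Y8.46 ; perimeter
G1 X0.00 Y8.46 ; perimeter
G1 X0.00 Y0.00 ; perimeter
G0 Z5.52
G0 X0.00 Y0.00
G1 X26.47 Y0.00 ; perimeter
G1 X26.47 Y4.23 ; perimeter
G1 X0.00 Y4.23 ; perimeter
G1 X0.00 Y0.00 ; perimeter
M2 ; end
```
solid part
  facet normal 0.0000 0.0000 -1.0000
    outer loop
      vertex 26.47 25.38 0.00
      vertex 26.47 0.00 0.00
      vertex 0.00 0.00 0.00
    endloop
  endfacet
  facet normal 0.0000 0.0000 -1.0000
    outer loop
      vertex 0.00 25.38 0.00
      vertex 26.47 25.38 0.00
      vertex 0.00 0.00 0.00
    endloop
  endfacet
  facet normal 0.0000 -1.0000 0.0000
    outer loop
      vertex 0.00 0.00 0.00
      vertex 26.47 0.00 0.00
      vertex 26.47 0.00 6.62
    endloop
  endfacet
  facet normal 0.0000 -1.0000 0.0000
    outer loop
      vertex 0.00 0.00 0.00
      vertex 26.47 0.00 6.62
      vertex 0.00 0.00 6.62
    endloop
  endfacet
  facet normal 0.0000 0.2524 0.9676
    outer loop
      vertex 0.00 0.00 6.62
      vertex 26.47 0.00 6.62
      vertex 26.47 25.38 0.00
    endloop
  endfacet
  facet normal 0.0000 0.2524 0.9676
    outer loop
      vertex 0.00 0.00 6.62
      vertex 26.47 25.38 0.00
      vertex 0.00 25.38 0.00
    endloop
  endfacet
  facet normal -1.0000 0.0000 0.0000
    outer loop
      vertex 0.00 0.00 6.62
      vertex 0.00 25.38 0.00
      vertex 0.00 0.00 0.00
    endloop
  endfacet
  facet normal 1.0000 0.0000 0.0000
    outer loop
      vertex 26.47 0.00 0.00
      vertex 26.47 25.38 0.00
      vertex 26.47 0.00 6.62
    endloop
  endfacet
endsolid part

The G0 Z moves step by Δz≈1.10 mm. The G1 loops shrink linearly with z, so the solid tapers from its base footprint up to z≈6.62. Closing with a flat bottom cap and the tapered top and triangulating gives 8 facets — a wedge (ramp): 26.5 × 25.4 mm base, rising to 6.62 mm along the y=0 edge and sloping linearly to z=0 at y=25.4.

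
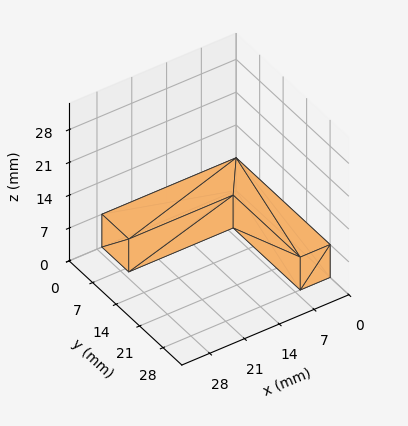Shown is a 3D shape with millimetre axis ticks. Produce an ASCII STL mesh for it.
Reading the render: the shape is an L-shaped prism: outer 27 × 28 mm, arm thicknesses ≈ 8 mm (horizontal) and 6 mm (vertical), extruded 7 mm in z (dimensions read to the nearest mm from the axis ticks). For the STL, each face is triangulated and given an outward normal.

solid part
  facet normal 0.0000 0.0000 -1.0000
    outer loop
      vertex 27.000 8.000 0.000
      vertex 27.000 0.000 0.000
      vertex 0.000 0.000 0.000
    endloop
  endfacet
  facet normal 0.0000 0.0000 -1.0000
    outer loop
      vertex 6.000 8.000 0.000
      vertex 27.000 8.000 0.000
      vertex 0.000 0.000 0.000
    endloop
  endfacet
  facet normal 0.0000 0.0000 -1.0000
    outer loop
      vertex 6.000 28.000 0.000
      vertex 6.000 8.000 0.000
      vertex 0.000 0.000 0.000
    endloop
  endfacet
  facet normal 0.0000 0.0000 -1.0000
    outer loop
      vertex 0.000 28.000 0.000
      vertex 6.000 28.000 0.000
      vertex 0.000 0.000 0.000
    endloop
  endfacet
  facet normal 0.0000 0.0000 1.0000
    outer loop
      vertex 0.000 0.000 7.000
      vertex 27.000 0.000 7.000
      vertex 27.000 8.000 7.000
    endloop
  endfacet
  facet normal 0.0000 0.0000 1.0000
    outer loop
      vertex 0.000 0.000 7.000
      vertex 27.000 8.000 7.000
      vertex 6.000 8.000 7.000
    endloop
  endfacet
  facet normal 0.0000 0.0000 1.0000
    outer loop
      vertex 0.000 0.000 7.000
      vertex 6.000 8.000 7.000
      vertex 6.000 28.000 7.000
    endloop
  endfacet
  facet normal 0.0000 0.0000 1.0000
    outer loop
      vertex 0.000 0.000 7.000
      vertex 6.000 28.000 7.000
      vertex 0.000 28.000 7.000
    endloop
  endfacet
  facet normal 0.0000 -1.0000 0.0000
    outer loop
      vertex 0.000 0.000 0.000
      vertex 27.000 0.000 0.000
      vertex 27.000 0.000 7.000
    endloop
  endfacet
  facet normal 0.0000 -1.0000 0.0000
    outer loop
      vertex 0.000 0.000 0.000
      vertex 27.000 0.000 7.000
      vertex 0.000 0.000 7.000
    endloop
  endfacet
  facet normal 1.0000 0.0000 0.0000
    outer loop
      vertex 27.000 0.000 0.000
      vertex 27.000 8.000 0.000
      vertex 27.000 8.000 7.000
    endloop
  endfacet
  facet normal 1.0000 0.0000 0.0000
    outer loop
      vertex 27.000 0.000 0.000
      vertex 27.000 8.000 7.000
      vertex 27.000 0.000 7.000
    endloop
  endfacet
  facet normal 0.0000 1.0000 0.0000
    outer loop
      vertex 27.000 8.000 0.000
      vertex 6.000 8.000 0.000
      vertex 6.000 8.000 7.000
    endloop
  endfacet
  facet normal 0.0000 1.0000 0.0000
    outer loop
      vertex 27.000 8.000 0.000
      vertex 6.000 8.000 7.000
      vertex 27.000 8.000 7.000
    endloop
  endfacet
  facet normal 1.0000 0.0000 0.0000
    outer loop
      vertex 6.000 8.000 0.000
      vertex 6.000 28.000 0.000
      vertex 6.000 28.000 7.000
    endloop
  endfacet
  facet normal 1.0000 0.0000 0.0000
    outer loop
      vertex 6.000 8.000 0.000
      vertex 6.000 28.000 7.000
      vertex 6.000 8.000 7.000
    endloop
  endfacet
  facet normal 0.0000 1.0000 0.0000
    outer loop
      vertex 6.000 28.000 0.000
      vertex 0.000 28.000 0.000
      vertex 0.000 28.000 7.000
    endloop
  endfacet
  facet normal 0.0000 1.0000 0.0000
    outer loop
      vertex 6.000 28.000 0.000
      vertex 0.000 28.000 7.000
      vertex 6.000 28.000 7.000
    endloop
  endfacet
  facet normal -1.0000 0.0000 0.0000
    outer loop
      vertex 0.000 28.000 0.000
      vertex 0.000 0.000 0.000
      vertex 0.000 0.000 7.000
    endloop
  endfacet
  facet normal -1.0000 0.0000 0.0000
    outer loop
      vertex 0.000 28.000 0.000
      vertex 0.000 0.000 7.000
      vertex 0.000 28.000 7.000
    endloop
  endfacet
endsolid part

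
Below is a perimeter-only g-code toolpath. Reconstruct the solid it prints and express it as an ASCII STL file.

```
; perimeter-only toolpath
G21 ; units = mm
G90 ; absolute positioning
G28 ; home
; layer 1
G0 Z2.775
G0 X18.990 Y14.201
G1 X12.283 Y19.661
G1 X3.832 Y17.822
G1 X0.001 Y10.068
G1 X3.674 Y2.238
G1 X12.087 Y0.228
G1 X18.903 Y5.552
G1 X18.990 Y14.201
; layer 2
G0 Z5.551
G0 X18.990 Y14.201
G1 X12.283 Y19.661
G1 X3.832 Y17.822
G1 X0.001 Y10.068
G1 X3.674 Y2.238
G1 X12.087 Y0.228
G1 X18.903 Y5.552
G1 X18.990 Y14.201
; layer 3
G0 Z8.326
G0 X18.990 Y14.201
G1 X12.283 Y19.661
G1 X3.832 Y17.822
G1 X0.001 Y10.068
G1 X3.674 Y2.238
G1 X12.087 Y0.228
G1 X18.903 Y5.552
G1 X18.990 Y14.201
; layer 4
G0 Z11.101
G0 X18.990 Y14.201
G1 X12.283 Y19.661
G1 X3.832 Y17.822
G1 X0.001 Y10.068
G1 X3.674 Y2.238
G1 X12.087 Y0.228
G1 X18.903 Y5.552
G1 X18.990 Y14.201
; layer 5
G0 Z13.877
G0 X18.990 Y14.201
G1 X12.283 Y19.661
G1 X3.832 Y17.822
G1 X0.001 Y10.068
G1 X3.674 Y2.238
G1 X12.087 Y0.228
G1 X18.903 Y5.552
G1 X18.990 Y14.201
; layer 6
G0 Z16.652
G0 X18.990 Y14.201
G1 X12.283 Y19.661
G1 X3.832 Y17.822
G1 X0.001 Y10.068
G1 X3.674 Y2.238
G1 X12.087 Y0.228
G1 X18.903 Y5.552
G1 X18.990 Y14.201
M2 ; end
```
solid part
  facet normal 0.0000 0.0000 -1.0000
    outer loop
      vertex 3.832 17.822 0.000
      vertex 12.283 19.661 0.000
      vertex 18.990 14.201 0.000
    endloop
  endfacet
  facet normal 0.0000 0.0000 -1.0000
    outer loop
      vertex 0.001 10.068 0.000
      vertex 3.832 17.822 0.000
      vertex 18.990 14.201 0.000
    endloop
  endfacet
  facet normal 0.0000 0.0000 -1.0000
    outer loop
      vertex 3.674 2.238 0.000
      vertex 0.001 10.068 0.000
      vertex 18.990 14.201 0.000
    endloop
  endfacet
  facet normal 0.0000 0.0000 -1.0000
    outer loop
      vertex 12.087 0.228 0.000
      vertex 3.674 2.238 0.000
      vertex 18.990 14.201 0.000
    endloop
  endfacet
  facet normal 0.0000 0.0000 -1.0000
    outer loop
      vertex 18.903 5.552 0.000
      vertex 12.087 0.228 0.000
      vertex 18.990 14.201 0.000
    endloop
  endfacet
  facet normal 0.0000 0.0000 1.0000
    outer loop
      vertex 18.990 14.201 16.652
      vertex 12.283 19.661 16.652
      vertex 3.832 17.822 16.652
    endloop
  endfacet
  facet normal 0.0000 0.0000 1.0000
    outer loop
      vertex 18.990 14.201 16.652
      vertex 3.832 17.822 16.652
      vertex 0.001 10.068 16.652
    endloop
  endfacet
  facet normal 0.0000 0.0000 1.0000
    outer loop
      vertex 18.990 14.201 16.652
      vertex 0.001 10.068 16.652
      vertex 3.674 2.238 16.652
    endloop
  endfacet
  facet normal 0.0000 0.0000 1.0000
    outer loop
      vertex 18.990 14.201 16.652
      vertex 3.674 2.238 16.652
      vertex 12.087 0.228 16.652
    endloop
  endfacet
  facet normal 0.0000 0.0000 1.0000
    outer loop
      vertex 18.990 14.201 16.652
      vertex 12.087 0.228 16.652
      vertex 18.903 5.552 16.652
    endloop
  endfacet
  facet normal 0.6313 0.7755 0.0000
    outer loop
      vertex 18.990 14.201 0.000
      vertex 12.283 19.661 0.000
      vertex 12.283 19.661 16.652
    endloop
  endfacet
  facet normal 0.6313 0.7755 0.0000
    outer loop
      vertex 18.990 14.201 0.000
      vertex 12.283 19.661 16.652
      vertex 18.990 14.201 16.652
    endloop
  endfacet
  facet normal -0.2126 0.9771 0.0000
    outer loop
      vertex 12.283 19.661 0.000
      vertex 3.832 17.822 0.000
      vertex 3.832 17.822 16.652
    endloop
  endfacet
  facet normal -0.2126 0.9771 0.0000
    outer loop
      vertex 12.283 19.661 0.000
      vertex 3.832 17.822 16.652
      vertex 12.283 19.661 16.652
    endloop
  endfacet
  facet normal -0.8965 0.4430 0.0000
    outer loop
      vertex 3.832 17.822 0.000
      vertex 0.001 10.068 0.000
      vertex 0.001 10.068 16.652
    endloop
  endfacet
  facet normal -0.8965 0.4430 0.0000
    outer loop
      vertex 3.832 17.822 0.000
      vertex 0.001 10.068 16.652
      vertex 3.832 17.822 16.652
    endloop
  endfacet
  facet normal -0.9053 -0.4247 0.0000
    outer loop
      vertex 0.001 10.068 0.000
      vertex 3.674 2.238 0.000
      vertex 3.674 2.238 16.652
    endloop
  endfacet
  facet normal -0.9053 -0.4247 0.0000
    outer loop
      vertex 0.001 10.068 0.000
      vertex 3.674 2.238 16.652
      vertex 0.001 10.068 16.652
    endloop
  endfacet
  facet normal -0.2324 -0.9726 0.0000
    outer loop
      vertex 3.674 2.238 0.000
      vertex 12.087 0.228 0.000
      vertex 12.087 0.228 16.652
    endloop
  endfacet
  facet normal -0.2324 -0.9726 0.0000
    outer loop
      vertex 3.674 2.238 0.000
      vertex 12.087 0.228 16.652
      vertex 3.674 2.238 16.652
    endloop
  endfacet
  facet normal 0.6156 -0.7881 0.0000
    outer loop
      vertex 12.087 0.228 0.000
      vertex 18.903 5.552 0.000
      vertex 18.903 5.552 16.652
    endloop
  endfacet
  facet normal 0.6156 -0.7881 0.0000
    outer loop
      vertex 12.087 0.228 0.000
      vertex 18.903 5.552 16.652
      vertex 12.087 0.228 16.652
    endloop
  endfacet
  facet normal 0.9999 -0.0101 0.0000
    outer loop
      vertex 18.903 5.552 0.000
      vertex 18.990 14.201 0.000
      vertex 18.990 14.201 16.652
    endloop
  endfacet
  facet normal 0.9999 -0.0101 0.0000
    outer loop
      vertex 18.903 5.552 0.000
      vertex 18.990 14.201 16.652
      vertex 18.903 5.552 16.652
    endloop
  endfacet
endsolid part

The G0 Z moves step by Δz≈2.775 mm. Every layer's G1 loop is the same polygon, so the solid is a straight extrusion of it from z=0 to z≈16.7. Closing with flat bottom and top caps and triangulating gives 24 facets — a regular 7-sided prism (a cylinder approximated with 7 flat sides), circumscribed radius ≈ 9.97 mm, height ≈ 16.7 mm.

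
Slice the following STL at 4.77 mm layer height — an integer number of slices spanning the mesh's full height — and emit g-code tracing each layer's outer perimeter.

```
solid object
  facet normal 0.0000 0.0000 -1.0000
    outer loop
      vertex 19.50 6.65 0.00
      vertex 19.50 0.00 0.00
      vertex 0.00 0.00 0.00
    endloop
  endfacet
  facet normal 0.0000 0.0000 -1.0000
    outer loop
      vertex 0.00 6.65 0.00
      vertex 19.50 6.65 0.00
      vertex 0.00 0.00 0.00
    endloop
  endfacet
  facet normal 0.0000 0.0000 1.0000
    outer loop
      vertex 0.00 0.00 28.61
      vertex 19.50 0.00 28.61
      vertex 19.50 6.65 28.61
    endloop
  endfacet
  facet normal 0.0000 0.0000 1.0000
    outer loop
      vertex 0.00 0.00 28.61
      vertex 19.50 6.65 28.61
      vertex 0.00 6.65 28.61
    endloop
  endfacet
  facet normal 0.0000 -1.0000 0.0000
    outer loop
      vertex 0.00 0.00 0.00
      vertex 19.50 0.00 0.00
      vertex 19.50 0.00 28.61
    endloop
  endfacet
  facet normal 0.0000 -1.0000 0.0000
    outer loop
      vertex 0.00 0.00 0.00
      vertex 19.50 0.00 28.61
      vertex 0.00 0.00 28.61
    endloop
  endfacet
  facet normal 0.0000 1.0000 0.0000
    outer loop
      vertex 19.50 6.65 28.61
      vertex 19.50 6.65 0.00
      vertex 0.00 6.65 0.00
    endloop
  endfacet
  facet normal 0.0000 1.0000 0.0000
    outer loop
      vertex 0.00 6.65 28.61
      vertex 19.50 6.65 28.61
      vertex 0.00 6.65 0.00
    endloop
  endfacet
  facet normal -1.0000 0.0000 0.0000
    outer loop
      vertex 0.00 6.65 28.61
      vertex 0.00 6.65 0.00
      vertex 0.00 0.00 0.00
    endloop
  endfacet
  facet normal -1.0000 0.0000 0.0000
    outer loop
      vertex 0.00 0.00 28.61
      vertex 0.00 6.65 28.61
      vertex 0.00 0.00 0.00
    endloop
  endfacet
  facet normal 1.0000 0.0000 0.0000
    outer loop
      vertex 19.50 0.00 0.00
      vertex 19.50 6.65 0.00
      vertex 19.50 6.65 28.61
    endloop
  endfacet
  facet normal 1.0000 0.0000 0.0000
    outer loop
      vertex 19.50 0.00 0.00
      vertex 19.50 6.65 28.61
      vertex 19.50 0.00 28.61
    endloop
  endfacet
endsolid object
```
; perimeter-only toolpath
G21 ; units = mm
G90 ; absolute positioning
G28 ; home
; layer 1
G0 Z4.77
G0 X0.00 Y0.00
G1 X19.50 Y0.00
G1 X19.50 Y6.65
G1 X0.00 Y6.65
G1 X0.00 Y0.00
; layer 2
G0 Z9.54
G0 X0.00 Y0.00
G1 X19.50 Y0.00
G1 X19.50 Y6.65
G1 X0.00 Y6.65
G1 X0.00 Y0.00
; layer 3
G0 Z14.30
G0 X0.00 Y0.00
G1 X19.50 Y0.00
G1 X19.50 Y6.65
G1 X0.00 Y6.65
G1 X0.00 Y0.00
; layer 4
G0 Z19.07
G0 X0.00 Y0.00
G1 X19.50 Y0.00
G1 X19.50 Y6.65
G1 X0.00 Y6.65
G1 X0.00 Y0.00
; layer 5
G0 Z23.84
G0 X0.00 Y0.00
G1 X19.50 Y0.00
G1 X19.50 Y6.65
G1 X0.00 Y6.65
G1 X0.00 Y0.00
; layer 6
G0 Z28.61
G0 X0.00 Y0.00
G1 X19.50 Y0.00
G1 X19.50 Y6.65
G1 X0.00 Y6.65
G1 X0.00 Y0.00
M2 ; end

The solid is a rectangular box, roughly 19.5 × 6.65 mm footprint and 28.6 mm tall. Slicing at Δz = 4.77 mm — 6 equal slices spanning the solid's height, so layer i sits at z = i·h/6 — gives 6 non-empty perimeters. Each is a 4-segment closed polygon; G0 lifts to the layer z and rapids to the start vertex, then G1 traces the edges.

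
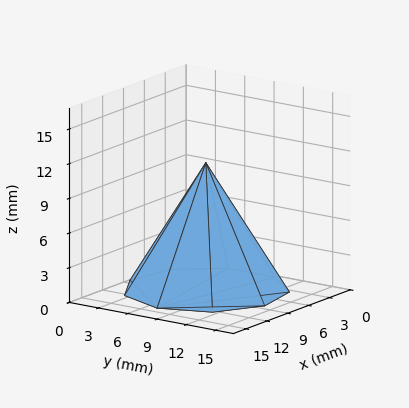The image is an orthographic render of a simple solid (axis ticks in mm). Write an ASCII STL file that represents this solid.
Reading the render: the shape is a regular 9-sided pyramid, base circumscribed radius ≈ 7 mm, apex at z ≈ 11 mm (dimensions read to the nearest mm from the axis ticks). For the STL, each face is triangulated and given an outward normal.

solid part
  facet normal 0.0000 0.0000 -1.0000
    outer loop
      vertex 8.216 13.894 0.000
      vertex 12.362 11.500 0.000
      vertex 14.000 7.000 0.000
    endloop
  endfacet
  facet normal 0.0000 0.0000 -1.0000
    outer loop
      vertex 3.500 13.062 0.000
      vertex 8.216 13.894 0.000
      vertex 14.000 7.000 0.000
    endloop
  endfacet
  facet normal 0.0000 0.0000 -1.0000
    outer loop
      vertex 0.422 9.394 0.000
      vertex 3.500 13.062 0.000
      vertex 14.000 7.000 0.000
    endloop
  endfacet
  facet normal 0.0000 0.0000 -1.0000
    outer loop
      vertex 0.422 4.606 0.000
      vertex 0.422 9.394 0.000
      vertex 14.000 7.000 0.000
    endloop
  endfacet
  facet normal 0.0000 0.0000 -1.0000
    outer loop
      vertex 3.500 0.938 0.000
      vertex 0.422 4.606 0.000
      vertex 14.000 7.000 0.000
    endloop
  endfacet
  facet normal 0.0000 0.0000 -1.0000
    outer loop
      vertex 8.216 0.106 0.000
      vertex 3.500 0.938 0.000
      vertex 14.000 7.000 0.000
    endloop
  endfacet
  facet normal 0.0000 0.0000 -1.0000
    outer loop
      vertex 12.362 2.500 0.000
      vertex 8.216 0.106 0.000
      vertex 14.000 7.000 0.000
    endloop
  endfacet
  facet normal 0.8065 0.2936 0.5132
    outer loop
      vertex 14.000 7.000 0.000
      vertex 12.362 11.500 0.000
      vertex 7.000 7.000 11.000
    endloop
  endfacet
  facet normal 0.4292 0.7432 0.5132
    outer loop
      vertex 12.362 11.500 0.000
      vertex 8.216 13.894 0.000
      vertex 7.000 7.000 11.000
    endloop
  endfacet
  facet normal -0.1491 0.8452 0.5132
    outer loop
      vertex 8.216 13.894 0.000
      vertex 3.500 13.062 0.000
      vertex 7.000 7.000 11.000
    endloop
  endfacet
  facet normal -0.6574 0.5517 0.5132
    outer loop
      vertex 3.500 13.062 0.000
      vertex 0.422 9.394 0.000
      vertex 7.000 7.000 11.000
    endloop
  endfacet
  facet normal -0.8582 0.0000 0.5132
    outer loop
      vertex 0.422 9.394 0.000
      vertex 0.422 4.606 0.000
      vertex 7.000 7.000 11.000
    endloop
  endfacet
  facet normal -0.6574 -0.5517 0.5132
    outer loop
      vertex 0.422 4.606 0.000
      vertex 3.500 0.938 0.000
      vertex 7.000 7.000 11.000
    endloop
  endfacet
  facet normal -0.1491 -0.8452 0.5132
    outer loop
      vertex 3.500 0.938 0.000
      vertex 8.216 0.106 0.000
      vertex 7.000 7.000 11.000
    endloop
  endfacet
  facet normal 0.4292 -0.7432 0.5132
    outer loop
      vertex 8.216 0.106 0.000
      vertex 12.362 2.500 0.000
      vertex 7.000 7.000 11.000
    endloop
  endfacet
  facet normal 0.8065 -0.2936 0.5132
    outer loop
      vertex 12.362 2.500 0.000
      vertex 14.000 7.000 0.000
      vertex 7.000 7.000 11.000
    endloop
  endfacet
endsolid part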